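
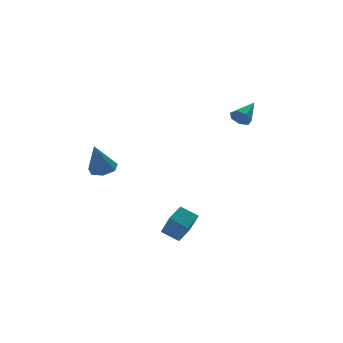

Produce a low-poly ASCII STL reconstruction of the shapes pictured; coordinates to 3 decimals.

solid 
facet normal 0.322 0.117 -0.939
outer loop
vertex -2.834 -0.243 -0.743
vertex -3.44 -0.059 -0.928
vertex -2.944 0.318 -0.711
endloop
endfacet
facet normal 0.750 0.110 0.652
outer loop
vertex -2.834 -0.243 -0.743
vertex -2.944 0.318 -0.711
vertex -3.94 -0.241 0.528
endloop
endfacet
facet normal 0.322 0.118 -0.940
outer loop
vertex -2.944 0.318 -0.711
vertex -3.44 -0.059 -0.928
vertex -3.428 0.595 -0.842
endloop
endfacet
facet normal 0.284 0.768 0.575
outer loop
vertex -2.944 0.318 -0.711
vertex -3.428 0.595 -0.842
vertex -3.94 -0.241 0.528
endloop
endfacet
facet normal 0.322 0.118 -0.939
outer loop
vertex -3.428 0.595 -0.842
vertex -3.44 -0.059 -0.928
vertex -3.921 0.379 -1.038
endloop
endfacet
facet normal -0.484 0.816 0.317
outer loop
vertex -3.428 0.595 -0.842
vertex -3.921 0.379 -1.038
vertex -3.94 -0.241 0.528
endloop
endfacet
facet normal 0.322 0.117 -0.940
outer loop
vertex -3.921 0.379 -1.038
vertex -3.44 -0.059 -0.928
vertex -4.052 -0.167 -1.151
endloop
endfacet
facet normal -0.973 0.218 0.075
outer loop
vertex -3.921 0.379 -1.038
vertex -4.052 -0.167 -1.151
vertex -3.94 -0.241 0.528
endloop
endfacet
facet normal 0.322 0.117 -0.940
outer loop
vertex -4.052 -0.167 -1.151
vertex -3.44 -0.059 -0.928
vertex -3.722 -0.632 -1.096
endloop
endfacet
facet normal -0.817 -0.576 0.029
outer loop
vertex -4.052 -0.167 -1.151
vertex -3.722 -0.632 -1.096
vertex -3.94 -0.241 0.528
endloop
endfacet
facet normal 0.321 0.117 -0.940
outer loop
vertex -3.722 -0.632 -1.096
vertex -3.44 -0.059 -0.928
vertex -3.18 -0.666 -0.915
endloop
endfacet
facet normal -0.133 -0.968 0.215
outer loop
vertex -3.722 -0.632 -1.096
vertex -3.18 -0.666 -0.915
vertex -3.94 -0.241 0.528
endloop
endfacet
facet normal 0.323 0.118 -0.939
outer loop
vertex -3.18 -0.666 -0.915
vertex -3.44 -0.059 -0.928
vertex -2.834 -0.243 -0.743
endloop
endfacet
facet normal 0.565 -0.662 0.492
outer loop
vertex -3.18 -0.666 -0.915
vertex -2.834 -0.243 -0.743
vertex -3.94 -0.241 0.528
endloop
endfacet
facet normal -0.578 0.677 0.455
outer loop
vertex -2.225 -3.71 -2.749
vertex -1.442 -3.26 -2.424
vertex -2.204 -2.944 -3.861
endloop
endfacet
facet normal -0.816 -0.469 -0.338
outer loop
vertex -1.678 -3.56 -4.276
vertex -2.225 -3.71 -2.749
vertex -2.204 -2.944 -3.861
endloop
endfacet
facet normal -0.578 0.677 0.455
outer loop
vertex -2.204 -2.944 -3.861
vertex -1.442 -3.26 -2.424
vertex -1.421 -2.494 -3.536
endloop
endfacet
facet normal 0.015 0.568 -0.823
outer loop
vertex -1.421 -2.494 -3.536
vertex -1.678 -3.56 -4.276
vertex -2.204 -2.944 -3.861
endloop
endfacet
facet normal -0.015 -0.568 0.823
outer loop
vertex -2.225 -3.71 -2.749
vertex -0.916 -3.876 -2.839
vertex -1.442 -3.26 -2.424
endloop
endfacet
facet normal -0.816 -0.469 -0.338
outer loop
vertex -1.699 -4.326 -3.164
vertex -2.225 -3.71 -2.749
vertex -1.678 -3.56 -4.276
endloop
endfacet
facet normal -0.015 -0.568 0.823
outer loop
vertex -1.699 -4.326 -3.164
vertex -0.916 -3.876 -2.839
vertex -2.225 -3.71 -2.749
endloop
endfacet
facet normal 0.816 0.469 0.338
outer loop
vertex -1.442 -3.26 -2.424
vertex -0.916 -3.876 -2.839
vertex -1.421 -2.494 -3.536
endloop
endfacet
facet normal 0.015 0.568 -0.823
outer loop
vertex -0.895 -3.11 -3.951
vertex -1.678 -3.56 -4.276
vertex -1.421 -2.494 -3.536
endloop
endfacet
facet normal 0.816 0.469 0.338
outer loop
vertex -1.421 -2.494 -3.536
vertex -0.916 -3.876 -2.839
vertex -0.895 -3.11 -3.951
endloop
endfacet
facet normal 0.578 -0.677 -0.455
outer loop
vertex -0.895 -3.11 -3.951
vertex -1.699 -4.326 -3.164
vertex -1.678 -3.56 -4.276
endloop
endfacet
facet normal 0.578 -0.677 -0.455
outer loop
vertex -0.916 -3.876 -2.839
vertex -1.699 -4.326 -3.164
vertex -0.895 -3.11 -3.951
endloop
endfacet
facet normal -0.792 -0.425 -0.438
outer loop
vertex 1.591 -3.657 1.896
vertex 1.291 -3.508 2.294
vertex 1.397 -3.252 1.854
endloop
endfacet
facet normal 0.682 0.256 -0.685
outer loop
vertex 1.591 -3.657 1.896
vertex 1.397 -3.252 1.854
vertex 2.289 -2.972 2.846
endloop
endfacet
facet normal -0.792 -0.426 -0.438
outer loop
vertex 1.397 -3.252 1.854
vertex 1.291 -3.508 2.294
vertex 1.123 -3.04 2.143
endloop
endfacet
facet normal 0.213 0.873 -0.438
outer loop
vertex 1.397 -3.252 1.854
vertex 1.123 -3.04 2.143
vertex 2.289 -2.972 2.846
endloop
endfacet
facet normal -0.792 -0.426 -0.438
outer loop
vertex 1.123 -3.04 2.143
vertex 1.291 -3.508 2.294
vertex 0.976 -3.181 2.546
endloop
endfacet
facet normal -0.208 0.944 0.254
outer loop
vertex 1.123 -3.04 2.143
vertex 0.976 -3.181 2.546
vertex 2.289 -2.972 2.846
endloop
endfacet
facet normal -0.792 -0.425 -0.438
outer loop
vertex 0.976 -3.181 2.546
vertex 1.291 -3.508 2.294
vertex 1.066 -3.568 2.759
endloop
endfacet
facet normal -0.265 0.417 0.869
outer loop
vertex 0.976 -3.181 2.546
vertex 1.066 -3.568 2.759
vertex 2.289 -2.972 2.846
endloop
endfacet
facet normal -0.791 -0.426 -0.438
outer loop
vertex 1.066 -3.568 2.759
vertex 1.291 -3.508 2.294
vertex 1.326 -3.91 2.622
endloop
endfacet
facet normal 0.086 -0.314 0.946
outer loop
vertex 1.066 -3.568 2.759
vertex 1.326 -3.91 2.622
vertex 2.289 -2.972 2.846
endloop
endfacet
facet normal -0.792 -0.426 -0.438
outer loop
vertex 1.326 -3.91 2.622
vertex 1.291 -3.508 2.294
vertex 1.56 -3.95 2.238
endloop
endfacet
facet normal 0.579 -0.696 0.425
outer loop
vertex 1.326 -3.91 2.622
vertex 1.56 -3.95 2.238
vertex 2.289 -2.972 2.846
endloop
endfacet
facet normal -0.792 -0.427 -0.437
outer loop
vertex 1.56 -3.95 2.238
vertex 1.291 -3.508 2.294
vertex 1.591 -3.657 1.896
endloop
endfacet
facet normal 0.845 -0.442 -0.302
outer loop
vertex 1.56 -3.95 2.238
vertex 1.591 -3.657 1.896
vertex 2.289 -2.972 2.846
endloop
endfacet

endsolid


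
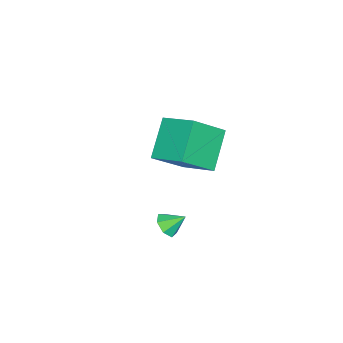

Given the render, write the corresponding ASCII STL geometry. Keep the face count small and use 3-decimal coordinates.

solid 
facet normal -0.732 -0.084 0.676
outer loop
vertex -4.314 -3.159 0.883
vertex -3.842 -1.477 1.603
vertex -5.633 -2.228 -0.428
endloop
endfacet
facet normal -0.249 -0.890 -0.381
outer loop
vertex -4.038 -2.043 -1.903
vertex -4.314 -3.159 0.883
vertex -5.633 -2.228 -0.428
endloop
endfacet
facet normal -0.732 -0.084 0.676
outer loop
vertex -5.633 -2.228 -0.428
vertex -3.842 -1.477 1.603
vertex -5.161 -0.545 0.292
endloop
endfacet
facet normal -0.635 0.448 -0.630
outer loop
vertex -5.161 -0.545 0.292
vertex -4.038 -2.043 -1.903
vertex -5.633 -2.228 -0.428
endloop
endfacet
facet normal 0.635 -0.448 0.630
outer loop
vertex -4.314 -3.159 0.883
vertex -2.247 -1.292 0.128
vertex -3.842 -1.477 1.603
endloop
endfacet
facet normal -0.250 -0.890 -0.381
outer loop
vertex -2.719 -2.975 -0.592
vertex -4.314 -3.159 0.883
vertex -4.038 -2.043 -1.903
endloop
endfacet
facet normal 0.634 -0.448 0.630
outer loop
vertex -2.719 -2.975 -0.592
vertex -2.247 -1.292 0.128
vertex -4.314 -3.159 0.883
endloop
endfacet
facet normal 0.250 0.890 0.382
outer loop
vertex -3.842 -1.477 1.603
vertex -2.247 -1.292 0.128
vertex -5.161 -0.545 0.292
endloop
endfacet
facet normal -0.634 0.448 -0.630
outer loop
vertex -3.566 -0.361 -1.183
vertex -4.038 -2.043 -1.903
vertex -5.161 -0.545 0.292
endloop
endfacet
facet normal 0.250 0.890 0.381
outer loop
vertex -5.161 -0.545 0.292
vertex -2.247 -1.292 0.128
vertex -3.566 -0.361 -1.183
endloop
endfacet
facet normal 0.732 0.084 -0.676
outer loop
vertex -3.566 -0.361 -1.183
vertex -2.719 -2.975 -0.592
vertex -4.038 -2.043 -1.903
endloop
endfacet
facet normal 0.732 0.084 -0.676
outer loop
vertex -2.247 -1.292 0.128
vertex -2.719 -2.975 -0.592
vertex -3.566 -0.361 -1.183
endloop
endfacet
facet normal 0.247 -0.734 -0.633
outer loop
vertex 1.264 -0.784 -0.878
vertex 0.855 -0.54 -1.32
vertex 1.485 -0.404 -1.232
endloop
endfacet
facet normal 0.643 0.288 0.710
outer loop
vertex 1.264 -0.784 -0.878
vertex 1.485 -0.404 -1.232
vertex 0.605 0.2 -0.68
endloop
endfacet
facet normal 0.247 -0.733 -0.634
outer loop
vertex 1.485 -0.404 -1.232
vertex 0.855 -0.54 -1.32
vertex 1.231 -0.126 -1.652
endloop
endfacet
facet normal 0.618 0.774 0.138
outer loop
vertex 1.485 -0.404 -1.232
vertex 1.231 -0.126 -1.652
vertex 0.605 0.2 -0.68
endloop
endfacet
facet normal 0.247 -0.733 -0.634
outer loop
vertex 1.231 -0.126 -1.652
vertex 0.855 -0.54 -1.32
vertex 0.694 -0.16 -1.822
endloop
endfacet
facet normal 0.034 0.954 -0.298
outer loop
vertex 1.231 -0.126 -1.652
vertex 0.694 -0.16 -1.822
vertex 0.605 0.2 -0.68
endloop
endfacet
facet normal 0.248 -0.732 -0.634
outer loop
vertex 0.694 -0.16 -1.822
vertex 0.855 -0.54 -1.32
vertex 0.279 -0.48 -1.615
endloop
endfacet
facet normal -0.669 0.692 -0.270
outer loop
vertex 0.694 -0.16 -1.822
vertex 0.279 -0.48 -1.615
vertex 0.605 0.2 -0.68
endloop
endfacet
facet normal 0.248 -0.733 -0.633
outer loop
vertex 0.279 -0.48 -1.615
vertex 0.855 -0.54 -1.32
vertex 0.297 -0.845 -1.185
endloop
endfacet
facet normal -0.962 0.187 0.199
outer loop
vertex 0.279 -0.48 -1.615
vertex 0.297 -0.845 -1.185
vertex 0.605 0.2 -0.68
endloop
endfacet
facet normal 0.247 -0.733 -0.634
outer loop
vertex 0.297 -0.845 -1.185
vertex 0.855 -0.54 -1.32
vertex 0.736 -0.981 -0.857
endloop
endfacet
facet normal -0.624 -0.183 0.760
outer loop
vertex 0.297 -0.845 -1.185
vertex 0.736 -0.981 -0.857
vertex 0.605 0.2 -0.68
endloop
endfacet
facet normal 0.248 -0.733 -0.634
outer loop
vertex 0.736 -0.981 -0.857
vertex 0.855 -0.54 -1.32
vertex 1.264 -0.784 -0.878
endloop
endfacet
facet normal 0.091 -0.138 0.986
outer loop
vertex 0.736 -0.981 -0.857
vertex 1.264 -0.784 -0.878
vertex 0.605 0.2 -0.68
endloop
endfacet

endsolid


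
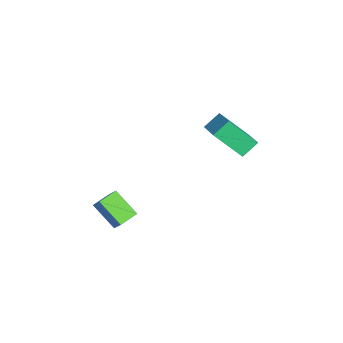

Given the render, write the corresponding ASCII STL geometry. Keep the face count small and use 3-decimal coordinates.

solid 
facet normal -0.913 -0.168 -0.371
outer loop
vertex -1.201 2.354 3.968
vertex -1.615 3.119 4.641
vertex -0.892 3.743 2.578
endloop
endfacet
facet normal 0.376 -0.696 -0.612
outer loop
vertex 0.835 4.061 3.279
vertex -1.201 2.354 3.968
vertex -0.892 3.743 2.578
endloop
endfacet
facet normal -0.913 -0.168 -0.371
outer loop
vertex -0.892 3.743 2.578
vertex -1.615 3.119 4.641
vertex -1.306 4.509 3.251
endloop
endfacet
facet normal 0.155 0.698 -0.699
outer loop
vertex -1.306 4.509 3.251
vertex 0.835 4.061 3.279
vertex -0.892 3.743 2.578
endloop
endfacet
facet normal -0.155 -0.698 0.699
outer loop
vertex -1.201 2.354 3.968
vertex 0.112 3.437 5.342
vertex -1.615 3.119 4.641
endloop
endfacet
facet normal 0.376 -0.696 -0.612
outer loop
vertex 0.526 2.671 4.669
vertex -1.201 2.354 3.968
vertex 0.835 4.061 3.279
endloop
endfacet
facet normal -0.156 -0.698 0.699
outer loop
vertex 0.526 2.671 4.669
vertex 0.112 3.437 5.342
vertex -1.201 2.354 3.968
endloop
endfacet
facet normal -0.376 0.696 0.612
outer loop
vertex -1.615 3.119 4.641
vertex 0.112 3.437 5.342
vertex -1.306 4.509 3.251
endloop
endfacet
facet normal 0.155 0.699 -0.699
outer loop
vertex 0.421 4.826 3.952
vertex 0.835 4.061 3.279
vertex -1.306 4.509 3.251
endloop
endfacet
facet normal -0.376 0.696 0.612
outer loop
vertex -1.306 4.509 3.251
vertex 0.112 3.437 5.342
vertex 0.421 4.826 3.952
endloop
endfacet
facet normal 0.913 0.168 0.371
outer loop
vertex 0.421 4.826 3.952
vertex 0.526 2.671 4.669
vertex 0.835 4.061 3.279
endloop
endfacet
facet normal 0.913 0.168 0.371
outer loop
vertex 0.112 3.437 5.342
vertex 0.526 2.671 4.669
vertex 0.421 4.826 3.952
endloop
endfacet
facet normal -0.490 -0.585 0.647
outer loop
vertex 3.612 -2.805 2.529
vertex 2.88 -2.025 2.68
vertex 3.162 -3.108 1.914
endloop
endfacet
facet normal 0.677 -0.722 -0.140
outer loop
vertex 3.96 -2.155 0.86
vertex 3.612 -2.805 2.529
vertex 3.162 -3.108 1.914
endloop
endfacet
facet normal -0.489 -0.585 0.647
outer loop
vertex 3.162 -3.108 1.914
vertex 2.88 -2.025 2.68
vertex 2.43 -2.329 2.065
endloop
endfacet
facet normal -0.548 -0.370 -0.750
outer loop
vertex 2.43 -2.329 2.065
vertex 3.96 -2.155 0.86
vertex 3.162 -3.108 1.914
endloop
endfacet
facet normal 0.549 0.370 0.750
outer loop
vertex 3.612 -2.805 2.529
vertex 3.678 -1.072 1.626
vertex 2.88 -2.025 2.68
endloop
endfacet
facet normal 0.678 -0.722 -0.140
outer loop
vertex 4.41 -1.851 1.475
vertex 3.612 -2.805 2.529
vertex 3.96 -2.155 0.86
endloop
endfacet
facet normal 0.548 0.370 0.750
outer loop
vertex 4.41 -1.851 1.475
vertex 3.678 -1.072 1.626
vertex 3.612 -2.805 2.529
endloop
endfacet
facet normal -0.678 0.722 0.139
outer loop
vertex 2.88 -2.025 2.68
vertex 3.678 -1.072 1.626
vertex 2.43 -2.329 2.065
endloop
endfacet
facet normal -0.549 -0.370 -0.750
outer loop
vertex 3.228 -1.375 1.011
vertex 3.96 -2.155 0.86
vertex 2.43 -2.329 2.065
endloop
endfacet
facet normal -0.678 0.722 0.140
outer loop
vertex 2.43 -2.329 2.065
vertex 3.678 -1.072 1.626
vertex 3.228 -1.375 1.011
endloop
endfacet
facet normal 0.489 0.585 -0.647
outer loop
vertex 3.228 -1.375 1.011
vertex 4.41 -1.851 1.475
vertex 3.96 -2.155 0.86
endloop
endfacet
facet normal 0.489 0.585 -0.646
outer loop
vertex 3.678 -1.072 1.626
vertex 4.41 -1.851 1.475
vertex 3.228 -1.375 1.011
endloop
endfacet

endsolid


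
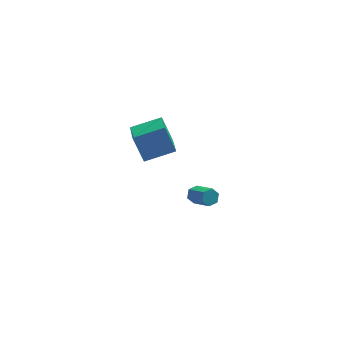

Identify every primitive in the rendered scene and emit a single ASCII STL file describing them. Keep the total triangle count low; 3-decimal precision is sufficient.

solid 
facet normal -0.493 0.715 -0.495
outer loop
vertex -0.523 -1.304 -4.105
vertex -0.902 -1.246 -3.644
vertex -0.402 -0.915 -3.664
endloop
endfacet
facet normal 0.846 0.263 -0.464
outer loop
vertex -0.523 -1.304 -4.105
vertex -0.402 -0.915 -3.664
vertex 0.242 -2.412 -3.338
endloop
endfacet
facet normal 0.846 0.263 -0.463
outer loop
vertex 0.242 -2.412 -3.338
vertex -0.402 -0.915 -3.664
vertex 0.362 -2.023 -2.897
endloop
endfacet
facet normal 0.494 -0.714 0.496
outer loop
vertex 0.242 -2.412 -3.338
vertex 0.362 -2.023 -2.897
vertex -0.138 -2.354 -2.876
endloop
endfacet
facet normal -0.493 0.715 -0.496
outer loop
vertex -0.402 -0.915 -3.664
vertex -0.902 -1.246 -3.644
vertex -0.782 -0.857 -3.203
endloop
endfacet
facet normal 0.597 0.692 0.405
outer loop
vertex -0.402 -0.915 -3.664
vertex -0.782 -0.857 -3.203
vertex 0.362 -2.023 -2.897
endloop
endfacet
facet normal 0.598 0.693 0.404
outer loop
vertex 0.362 -2.023 -2.897
vertex -0.782 -0.857 -3.203
vertex -0.017 -1.965 -2.435
endloop
endfacet
facet normal 0.494 -0.715 0.495
outer loop
vertex 0.362 -2.023 -2.897
vertex -0.017 -1.965 -2.435
vertex -0.138 -2.354 -2.876
endloop
endfacet
facet normal -0.494 0.714 -0.496
outer loop
vertex -0.782 -0.857 -3.203
vertex -0.902 -1.246 -3.644
vertex -1.282 -1.188 -3.182
endloop
endfacet
facet normal -0.248 0.430 0.868
outer loop
vertex -0.782 -0.857 -3.203
vertex -1.282 -1.188 -3.182
vertex -0.017 -1.965 -2.435
endloop
endfacet
facet normal -0.249 0.429 0.868
outer loop
vertex -0.017 -1.965 -2.435
vertex -1.282 -1.188 -3.182
vertex -0.517 -2.296 -2.415
endloop
endfacet
facet normal 0.493 -0.715 0.495
outer loop
vertex -0.017 -1.965 -2.435
vertex -0.517 -2.296 -2.415
vertex -0.138 -2.354 -2.876
endloop
endfacet
facet normal -0.494 0.714 -0.496
outer loop
vertex -1.282 -1.188 -3.182
vertex -0.902 -1.246 -3.644
vertex -1.402 -1.577 -3.623
endloop
endfacet
facet normal -0.846 -0.264 0.463
outer loop
vertex -1.282 -1.188 -3.182
vertex -1.402 -1.577 -3.623
vertex -0.517 -2.296 -2.415
endloop
endfacet
facet normal -0.846 -0.262 0.464
outer loop
vertex -0.517 -2.296 -2.415
vertex -1.402 -1.577 -3.623
vertex -0.638 -2.685 -2.856
endloop
endfacet
facet normal 0.493 -0.715 0.495
outer loop
vertex -0.517 -2.296 -2.415
vertex -0.638 -2.685 -2.856
vertex -0.138 -2.354 -2.876
endloop
endfacet
facet normal -0.494 0.715 -0.495
outer loop
vertex -1.402 -1.577 -3.623
vertex -0.902 -1.246 -3.644
vertex -1.023 -1.635 -4.085
endloop
endfacet
facet normal -0.598 -0.692 -0.404
outer loop
vertex -1.402 -1.577 -3.623
vertex -1.023 -1.635 -4.085
vertex -0.638 -2.685 -2.856
endloop
endfacet
facet normal -0.597 -0.693 -0.405
outer loop
vertex -0.638 -2.685 -2.856
vertex -1.023 -1.635 -4.085
vertex -0.258 -2.743 -3.317
endloop
endfacet
facet normal 0.493 -0.715 0.496
outer loop
vertex -0.638 -2.685 -2.856
vertex -0.258 -2.743 -3.317
vertex -0.138 -2.354 -2.876
endloop
endfacet
facet normal -0.493 0.715 -0.495
outer loop
vertex -1.023 -1.635 -4.085
vertex -0.902 -1.246 -3.644
vertex -0.523 -1.304 -4.105
endloop
endfacet
facet normal 0.250 -0.429 -0.868
outer loop
vertex -1.023 -1.635 -4.085
vertex -0.523 -1.304 -4.105
vertex -0.258 -2.743 -3.317
endloop
endfacet
facet normal 0.248 -0.430 -0.868
outer loop
vertex -0.258 -2.743 -3.317
vertex -0.523 -1.304 -4.105
vertex 0.242 -2.412 -3.338
endloop
endfacet
facet normal 0.494 -0.714 0.496
outer loop
vertex -0.258 -2.743 -3.317
vertex 0.242 -2.412 -3.338
vertex -0.138 -2.354 -2.876
endloop
endfacet
facet normal -0.948 -0.122 -0.294
outer loop
vertex -4.638 -4.209 4.716
vertex -4.674 -2.601 4.166
vertex -4.069 -4.746 3.106
endloop
endfacet
facet normal 0.021 -0.946 0.323
outer loop
vertex -2.306 -4.519 3.654
vertex -4.638 -4.209 4.716
vertex -4.069 -4.746 3.106
endloop
endfacet
facet normal -0.948 -0.122 -0.294
outer loop
vertex -4.069 -4.746 3.106
vertex -4.674 -2.601 4.166
vertex -4.105 -3.138 2.556
endloop
endfacet
facet normal 0.318 -0.300 -0.899
outer loop
vertex -4.105 -3.138 2.556
vertex -2.306 -4.519 3.654
vertex -4.069 -4.746 3.106
endloop
endfacet
facet normal -0.318 0.300 0.899
outer loop
vertex -4.638 -4.209 4.716
vertex -2.911 -2.374 4.714
vertex -4.674 -2.601 4.166
endloop
endfacet
facet normal 0.021 -0.946 0.323
outer loop
vertex -2.875 -3.982 5.264
vertex -4.638 -4.209 4.716
vertex -2.306 -4.519 3.654
endloop
endfacet
facet normal -0.318 0.300 0.899
outer loop
vertex -2.875 -3.982 5.264
vertex -2.911 -2.374 4.714
vertex -4.638 -4.209 4.716
endloop
endfacet
facet normal -0.021 0.946 -0.323
outer loop
vertex -4.674 -2.601 4.166
vertex -2.911 -2.374 4.714
vertex -4.105 -3.138 2.556
endloop
endfacet
facet normal 0.318 -0.300 -0.899
outer loop
vertex -2.342 -2.911 3.104
vertex -2.306 -4.519 3.654
vertex -4.105 -3.138 2.556
endloop
endfacet
facet normal -0.021 0.946 -0.323
outer loop
vertex -4.105 -3.138 2.556
vertex -2.911 -2.374 4.714
vertex -2.342 -2.911 3.104
endloop
endfacet
facet normal 0.948 0.122 0.294
outer loop
vertex -2.342 -2.911 3.104
vertex -2.875 -3.982 5.264
vertex -2.306 -4.519 3.654
endloop
endfacet
facet normal 0.948 0.122 0.294
outer loop
vertex -2.911 -2.374 4.714
vertex -2.875 -3.982 5.264
vertex -2.342 -2.911 3.104
endloop
endfacet

endsolid


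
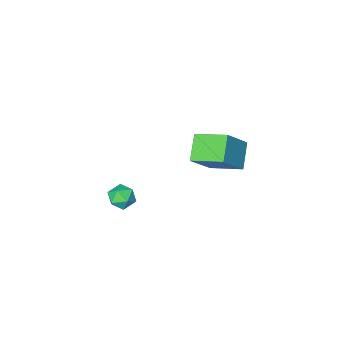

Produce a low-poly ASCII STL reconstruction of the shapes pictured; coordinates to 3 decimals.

solid 
facet normal -0.044 0.557 0.829
outer loop
vertex 1.565 1.043 0.336
vertex 1.057 0.638 0.581
vertex 1.72 0.485 0.719
endloop
endfacet
facet normal 0.617 0.555 0.558
outer loop
vertex 1.565 1.043 0.336
vertex 1.72 0.485 0.719
vertex 2.096 0.634 0.155
endloop
endfacet
facet normal 0.583 0.805 -0.108
outer loop
vertex 1.565 1.043 0.336
vertex 2.096 0.634 0.155
vertex 1.666 0.88 -0.331
endloop
endfacet
facet normal -0.098 0.963 -0.250
outer loop
vertex 1.565 1.043 0.336
vertex 1.666 0.88 -0.331
vertex 1.024 0.883 -0.068
endloop
endfacet
facet normal -0.486 0.809 0.330
outer loop
vertex 1.565 1.043 0.336
vertex 1.024 0.883 -0.068
vertex 1.057 0.638 0.581
endloop
endfacet
facet normal 0.840 -0.123 0.528
outer loop
vertex 2.096 0.634 0.155
vertex 1.72 0.485 0.719
vertex 1.916 -0.023 0.288
endloop
endfacet
facet normal -0.229 -0.119 0.966
outer loop
vertex 1.72 0.485 0.719
vertex 1.057 0.638 0.581
vertex 1.274 -0.02 0.551
endloop
endfacet
facet normal -0.944 0.290 0.158
outer loop
vertex 1.057 0.638 0.581
vertex 1.024 0.883 -0.068
vertex 0.844 0.226 0.065
endloop
endfacet
facet normal -0.317 0.539 -0.780
outer loop
vertex 1.024 0.883 -0.068
vertex 1.666 0.88 -0.331
vertex 1.22 0.375 -0.499
endloop
endfacet
facet normal 0.785 0.284 -0.551
outer loop
vertex 1.666 0.88 -0.331
vertex 2.096 0.634 0.155
vertex 1.883 0.222 -0.361
endloop
endfacet
facet normal 0.098 -0.963 0.250
outer loop
vertex 1.375 -0.183 -0.116
vertex 1.916 -0.023 0.288
vertex 1.274 -0.02 0.551
endloop
endfacet
facet normal -0.583 -0.805 0.108
outer loop
vertex 1.375 -0.183 -0.116
vertex 1.274 -0.02 0.551
vertex 0.844 0.226 0.065
endloop
endfacet
facet normal -0.617 -0.555 -0.558
outer loop
vertex 1.375 -0.183 -0.116
vertex 0.844 0.226 0.065
vertex 1.22 0.375 -0.499
endloop
endfacet
facet normal 0.044 -0.557 -0.829
outer loop
vertex 1.375 -0.183 -0.116
vertex 1.22 0.375 -0.499
vertex 1.883 0.222 -0.361
endloop
endfacet
facet normal 0.486 -0.809 -0.330
outer loop
vertex 1.375 -0.183 -0.116
vertex 1.883 0.222 -0.361
vertex 1.916 -0.023 0.288
endloop
endfacet
facet normal 0.317 -0.539 0.780
outer loop
vertex 1.274 -0.02 0.551
vertex 1.916 -0.023 0.288
vertex 1.72 0.485 0.719
endloop
endfacet
facet normal -0.785 -0.284 0.551
outer loop
vertex 0.844 0.226 0.065
vertex 1.274 -0.02 0.551
vertex 1.057 0.638 0.581
endloop
endfacet
facet normal -0.840 0.123 -0.528
outer loop
vertex 1.22 0.375 -0.499
vertex 0.844 0.226 0.065
vertex 1.024 0.883 -0.068
endloop
endfacet
facet normal 0.229 0.119 -0.966
outer loop
vertex 1.883 0.222 -0.361
vertex 1.22 0.375 -0.499
vertex 1.666 0.88 -0.331
endloop
endfacet
facet normal 0.944 -0.290 -0.158
outer loop
vertex 1.916 -0.023 0.288
vertex 1.883 0.222 -0.361
vertex 2.096 0.634 0.155
endloop
endfacet
facet normal -0.671 -0.147 -0.727
outer loop
vertex -4.395 -1.309 -0.21
vertex -5.276 0.042 0.329
vertex -3.625 -0.454 -1.094
endloop
endfacet
facet normal 0.518 -0.794 -0.317
outer loop
vertex -2.384 -0.182 0.251
vertex -4.395 -1.309 -0.21
vertex -3.625 -0.454 -1.094
endloop
endfacet
facet normal -0.671 -0.148 -0.727
outer loop
vertex -3.625 -0.454 -1.094
vertex -5.276 0.042 0.329
vertex -4.506 0.896 -0.555
endloop
endfacet
facet normal 0.531 0.589 -0.609
outer loop
vertex -4.506 0.896 -0.555
vertex -2.384 -0.182 0.251
vertex -3.625 -0.454 -1.094
endloop
endfacet
facet normal -0.531 -0.589 0.609
outer loop
vertex -4.395 -1.309 -0.21
vertex -4.035 0.314 1.674
vertex -5.276 0.042 0.329
endloop
endfacet
facet normal 0.518 -0.795 -0.317
outer loop
vertex -3.154 -1.036 1.135
vertex -4.395 -1.309 -0.21
vertex -2.384 -0.182 0.251
endloop
endfacet
facet normal -0.531 -0.589 0.609
outer loop
vertex -3.154 -1.036 1.135
vertex -4.035 0.314 1.674
vertex -4.395 -1.309 -0.21
endloop
endfacet
facet normal -0.518 0.795 0.317
outer loop
vertex -5.276 0.042 0.329
vertex -4.035 0.314 1.674
vertex -4.506 0.896 -0.555
endloop
endfacet
facet normal 0.531 0.589 -0.609
outer loop
vertex -3.265 1.169 0.79
vertex -2.384 -0.182 0.251
vertex -4.506 0.896 -0.555
endloop
endfacet
facet normal -0.518 0.794 0.317
outer loop
vertex -4.506 0.896 -0.555
vertex -4.035 0.314 1.674
vertex -3.265 1.169 0.79
endloop
endfacet
facet normal 0.671 0.147 0.727
outer loop
vertex -3.265 1.169 0.79
vertex -3.154 -1.036 1.135
vertex -2.384 -0.182 0.251
endloop
endfacet
facet normal 0.671 0.147 0.727
outer loop
vertex -4.035 0.314 1.674
vertex -3.154 -1.036 1.135
vertex -3.265 1.169 0.79
endloop
endfacet

endsolid


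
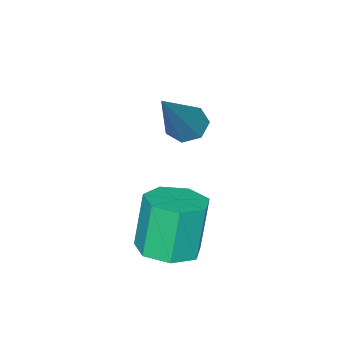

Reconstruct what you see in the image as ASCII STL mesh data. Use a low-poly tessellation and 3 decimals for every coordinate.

solid 
facet normal 0.248 0.068 -0.966
outer loop
vertex 3.316 2.067 -1.223
vertex 2.863 1.49 -1.38
vertex 2.701 2.222 -1.37
endloop
endfacet
facet normal 0.215 0.969 0.124
outer loop
vertex 3.316 2.067 -1.223
vertex 2.701 2.222 -1.37
vertex 2.95 1.967 0.197
endloop
endfacet
facet normal 0.215 0.969 0.123
outer loop
vertex 2.95 1.967 0.197
vertex 2.701 2.222 -1.37
vertex 2.336 2.122 0.05
endloop
endfacet
facet normal -0.248 -0.068 0.966
outer loop
vertex 2.95 1.967 0.197
vertex 2.336 2.122 0.05
vertex 2.497 1.39 0.04
endloop
endfacet
facet normal 0.249 0.068 -0.966
outer loop
vertex 2.701 2.222 -1.37
vertex 2.863 1.49 -1.38
vertex 2.208 1.826 -1.525
endloop
endfacet
facet normal -0.604 0.791 -0.100
outer loop
vertex 2.701 2.222 -1.37
vertex 2.208 1.826 -1.525
vertex 2.336 2.122 0.05
endloop
endfacet
facet normal -0.604 0.791 -0.100
outer loop
vertex 2.336 2.122 0.05
vertex 2.208 1.826 -1.525
vertex 1.843 1.726 -0.104
endloop
endfacet
facet normal -0.248 -0.068 0.967
outer loop
vertex 2.336 2.122 0.05
vertex 1.843 1.726 -0.104
vertex 2.497 1.39 0.04
endloop
endfacet
facet normal 0.249 0.068 -0.966
outer loop
vertex 2.208 1.826 -1.525
vertex 2.863 1.49 -1.38
vertex 2.208 1.177 -1.571
endloop
endfacet
facet normal -0.969 0.018 -0.248
outer loop
vertex 2.208 1.826 -1.525
vertex 2.208 1.177 -1.571
vertex 1.843 1.726 -0.104
endloop
endfacet
facet normal -0.969 0.018 -0.248
outer loop
vertex 1.843 1.726 -0.104
vertex 2.208 1.177 -1.571
vertex 1.843 1.077 -0.15
endloop
endfacet
facet normal -0.248 -0.068 0.966
outer loop
vertex 1.843 1.726 -0.104
vertex 1.843 1.077 -0.15
vertex 2.497 1.39 0.04
endloop
endfacet
facet normal 0.249 0.068 -0.966
outer loop
vertex 2.208 1.177 -1.571
vertex 2.863 1.49 -1.38
vertex 2.701 0.764 -1.473
endloop
endfacet
facet normal -0.603 -0.770 -0.209
outer loop
vertex 2.208 1.177 -1.571
vertex 2.701 0.764 -1.473
vertex 1.843 1.077 -0.15
endloop
endfacet
facet normal -0.603 -0.769 -0.209
outer loop
vertex 1.843 1.077 -0.15
vertex 2.701 0.764 -1.473
vertex 2.336 0.664 -0.053
endloop
endfacet
facet normal -0.248 -0.069 0.966
outer loop
vertex 1.843 1.077 -0.15
vertex 2.336 0.664 -0.053
vertex 2.497 1.39 0.04
endloop
endfacet
facet normal 0.249 0.068 -0.966
outer loop
vertex 2.701 0.764 -1.473
vertex 2.863 1.49 -1.38
vertex 3.316 0.897 -1.305
endloop
endfacet
facet normal 0.215 -0.977 -0.014
outer loop
vertex 2.701 0.764 -1.473
vertex 3.316 0.897 -1.305
vertex 2.336 0.664 -0.053
endloop
endfacet
facet normal 0.215 -0.976 -0.013
outer loop
vertex 2.336 0.664 -0.053
vertex 3.316 0.897 -1.305
vertex 2.95 0.797 0.115
endloop
endfacet
facet normal -0.249 -0.068 0.966
outer loop
vertex 2.336 0.664 -0.053
vertex 2.95 0.797 0.115
vertex 2.497 1.39 0.04
endloop
endfacet
facet normal 0.249 0.068 -0.966
outer loop
vertex 3.316 0.897 -1.305
vertex 2.863 1.49 -1.38
vertex 3.589 1.477 -1.194
endloop
endfacet
facet normal 0.873 -0.448 0.193
outer loop
vertex 3.316 0.897 -1.305
vertex 3.589 1.477 -1.194
vertex 2.95 0.797 0.115
endloop
endfacet
facet normal 0.872 -0.449 0.193
outer loop
vertex 2.95 0.797 0.115
vertex 3.589 1.477 -1.194
vertex 3.224 1.377 0.226
endloop
endfacet
facet normal -0.248 -0.068 0.966
outer loop
vertex 2.95 0.797 0.115
vertex 3.224 1.377 0.226
vertex 2.497 1.39 0.04
endloop
endfacet
facet normal 0.249 0.068 -0.966
outer loop
vertex 3.589 1.477 -1.194
vertex 2.863 1.49 -1.38
vertex 3.316 2.067 -1.223
endloop
endfacet
facet normal 0.873 0.416 0.254
outer loop
vertex 3.589 1.477 -1.194
vertex 3.316 2.067 -1.223
vertex 3.224 1.377 0.226
endloop
endfacet
facet normal 0.872 0.418 0.254
outer loop
vertex 3.224 1.377 0.226
vertex 3.316 2.067 -1.223
vertex 2.95 1.967 0.197
endloop
endfacet
facet normal -0.248 -0.068 0.966
outer loop
vertex 3.224 1.377 0.226
vertex 2.95 1.967 0.197
vertex 2.497 1.39 0.04
endloop
endfacet
facet normal -0.576 -0.232 -0.784
outer loop
vertex 0.684 -0.393 -0.029
vertex 0.316 -0.622 0.309
vertex 0.343 -0.101 0.135
endloop
endfacet
facet normal 0.518 0.790 -0.330
outer loop
vertex 0.684 -0.393 -0.029
vertex 0.343 -0.101 0.135
vertex 1.564 -0.118 2.011
endloop
endfacet
facet normal -0.574 -0.232 -0.785
outer loop
vertex 0.343 -0.101 0.135
vertex 0.316 -0.622 0.309
vertex -0.018 -0.202 0.429
endloop
endfacet
facet normal -0.174 0.977 0.122
outer loop
vertex 0.343 -0.101 0.135
vertex -0.018 -0.202 0.429
vertex 1.564 -0.118 2.011
endloop
endfacet
facet normal -0.575 -0.234 -0.784
outer loop
vertex -0.018 -0.202 0.429
vertex 0.316 -0.622 0.309
vertex -0.128 -0.619 0.634
endloop
endfacet
facet normal -0.637 0.469 0.612
outer loop
vertex -0.018 -0.202 0.429
vertex -0.128 -0.619 0.634
vertex 1.564 -0.118 2.011
endloop
endfacet
facet normal -0.576 -0.232 -0.784
outer loop
vertex -0.128 -0.619 0.634
vertex 0.316 -0.622 0.309
vertex 0.096 -1.039 0.594
endloop
endfacet
facet normal -0.525 -0.354 0.774
outer loop
vertex -0.128 -0.619 0.634
vertex 0.096 -1.039 0.594
vertex 1.564 -0.118 2.011
endloop
endfacet
facet normal -0.575 -0.232 -0.784
outer loop
vertex 0.096 -1.039 0.594
vertex 0.316 -0.622 0.309
vertex 0.486 -1.144 0.339
endloop
endfacet
facet normal 0.081 -0.872 0.483
outer loop
vertex 0.096 -1.039 0.594
vertex 0.486 -1.144 0.339
vertex 1.564 -0.118 2.011
endloop
endfacet
facet normal -0.575 -0.232 -0.785
outer loop
vertex 0.486 -1.144 0.339
vertex 0.316 -0.622 0.309
vertex 0.748 -0.857 0.062
endloop
endfacet
facet normal 0.719 -0.694 -0.038
outer loop
vertex 0.486 -1.144 0.339
vertex 0.748 -0.857 0.062
vertex 1.564 -0.118 2.011
endloop
endfacet
facet normal -0.575 -0.233 -0.784
outer loop
vertex 0.748 -0.857 0.062
vertex 0.316 -0.622 0.309
vertex 0.684 -0.393 -0.029
endloop
endfacet
facet normal 0.915 0.048 -0.401
outer loop
vertex 0.748 -0.857 0.062
vertex 0.684 -0.393 -0.029
vertex 1.564 -0.118 2.011
endloop
endfacet

endsolid


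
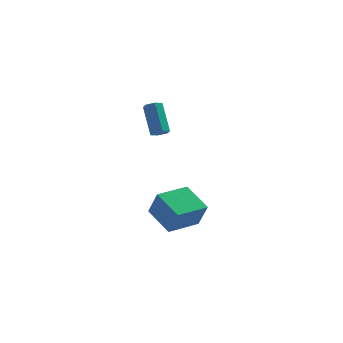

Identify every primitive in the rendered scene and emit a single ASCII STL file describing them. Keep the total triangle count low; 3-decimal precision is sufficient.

solid 
facet normal -0.503 0.770 0.392
outer loop
vertex -0.559 -1.904 -2.154
vertex 1.094 -0.765 -2.269
vertex -1.0 -1.416 -3.678
endloop
endfacet
facet normal -0.822 -0.566 0.057
outer loop
vertex -0.034 -2.895 -4.431
vertex -0.559 -1.904 -2.154
vertex -1.0 -1.416 -3.678
endloop
endfacet
facet normal -0.503 0.770 0.392
outer loop
vertex -1.0 -1.416 -3.678
vertex 1.094 -0.765 -2.269
vertex 0.652 -0.278 -3.793
endloop
endfacet
facet normal -0.266 0.294 -0.918
outer loop
vertex 0.652 -0.278 -3.793
vertex -0.034 -2.895 -4.431
vertex -1.0 -1.416 -3.678
endloop
endfacet
facet normal 0.266 -0.294 0.918
outer loop
vertex -0.559 -1.904 -2.154
vertex 2.06 -2.244 -3.022
vertex 1.094 -0.765 -2.269
endloop
endfacet
facet normal -0.822 -0.567 0.057
outer loop
vertex 0.408 -3.382 -2.907
vertex -0.559 -1.904 -2.154
vertex -0.034 -2.895 -4.431
endloop
endfacet
facet normal 0.266 -0.294 0.918
outer loop
vertex 0.408 -3.382 -2.907
vertex 2.06 -2.244 -3.022
vertex -0.559 -1.904 -2.154
endloop
endfacet
facet normal 0.822 0.566 -0.057
outer loop
vertex 1.094 -0.765 -2.269
vertex 2.06 -2.244 -3.022
vertex 0.652 -0.278 -3.793
endloop
endfacet
facet normal -0.266 0.294 -0.918
outer loop
vertex 1.619 -1.756 -4.546
vertex -0.034 -2.895 -4.431
vertex 0.652 -0.278 -3.793
endloop
endfacet
facet normal 0.822 0.567 -0.056
outer loop
vertex 0.652 -0.278 -3.793
vertex 2.06 -2.244 -3.022
vertex 1.619 -1.756 -4.546
endloop
endfacet
facet normal 0.503 -0.770 -0.392
outer loop
vertex 1.619 -1.756 -4.546
vertex 0.408 -3.382 -2.907
vertex -0.034 -2.895 -4.431
endloop
endfacet
facet normal 0.503 -0.770 -0.392
outer loop
vertex 2.06 -2.244 -3.022
vertex 0.408 -3.382 -2.907
vertex 1.619 -1.756 -4.546
endloop
endfacet
facet normal 0.159 -0.649 -0.744
outer loop
vertex 0.014 -1.527 2.191
vertex -0.385 -1.828 2.368
vertex -0.479 -1.445 2.014
endloop
endfacet
facet normal 0.331 0.746 -0.578
outer loop
vertex 0.014 -1.527 2.191
vertex -0.479 -1.445 2.014
vertex -0.297 -0.27 3.636
endloop
endfacet
facet normal 0.331 0.746 -0.578
outer loop
vertex -0.297 -0.27 3.636
vertex -0.479 -1.445 2.014
vertex -0.79 -0.188 3.459
endloop
endfacet
facet normal -0.160 0.646 0.746
outer loop
vertex -0.297 -0.27 3.636
vertex -0.79 -0.188 3.459
vertex -0.695 -0.572 3.812
endloop
endfacet
facet normal 0.161 -0.648 -0.744
outer loop
vertex -0.479 -1.445 2.014
vertex -0.385 -1.828 2.368
vertex -0.878 -1.747 2.191
endloop
endfacet
facet normal -0.640 0.506 -0.578
outer loop
vertex -0.479 -1.445 2.014
vertex -0.878 -1.747 2.191
vertex -0.79 -0.188 3.459
endloop
endfacet
facet normal -0.640 0.506 -0.578
outer loop
vertex -0.79 -0.188 3.459
vertex -0.878 -1.747 2.191
vertex -1.188 -0.49 3.635
endloop
endfacet
facet normal -0.160 0.646 0.746
outer loop
vertex -0.79 -0.188 3.459
vertex -1.188 -0.49 3.635
vertex -0.695 -0.572 3.812
endloop
endfacet
facet normal 0.161 -0.647 -0.745
outer loop
vertex -0.878 -1.747 2.191
vertex -0.385 -1.828 2.368
vertex -0.783 -2.13 2.544
endloop
endfacet
facet normal -0.971 -0.240 0.001
outer loop
vertex -0.878 -1.747 2.191
vertex -0.783 -2.13 2.544
vertex -1.188 -0.49 3.635
endloop
endfacet
facet normal -0.971 -0.239 -0.001
outer loop
vertex -1.188 -0.49 3.635
vertex -0.783 -2.13 2.544
vertex -1.094 -0.873 3.989
endloop
endfacet
facet normal -0.159 0.649 0.744
outer loop
vertex -1.188 -0.49 3.635
vertex -1.094 -0.873 3.989
vertex -0.695 -0.572 3.812
endloop
endfacet
facet normal 0.160 -0.646 -0.746
outer loop
vertex -0.783 -2.13 2.544
vertex -0.385 -1.828 2.368
vertex -0.29 -2.212 2.721
endloop
endfacet
facet normal -0.331 -0.746 0.578
outer loop
vertex -0.783 -2.13 2.544
vertex -0.29 -2.212 2.721
vertex -1.094 -0.873 3.989
endloop
endfacet
facet normal -0.331 -0.746 0.578
outer loop
vertex -1.094 -0.873 3.989
vertex -0.29 -2.212 2.721
vertex -0.601 -0.955 4.166
endloop
endfacet
facet normal -0.159 0.649 0.744
outer loop
vertex -1.094 -0.873 3.989
vertex -0.601 -0.955 4.166
vertex -0.695 -0.572 3.812
endloop
endfacet
facet normal 0.160 -0.646 -0.746
outer loop
vertex -0.29 -2.212 2.721
vertex -0.385 -1.828 2.368
vertex 0.108 -1.91 2.545
endloop
endfacet
facet normal 0.640 -0.506 0.578
outer loop
vertex -0.29 -2.212 2.721
vertex 0.108 -1.91 2.545
vertex -0.601 -0.955 4.166
endloop
endfacet
facet normal 0.640 -0.506 0.578
outer loop
vertex -0.601 -0.955 4.166
vertex 0.108 -1.91 2.545
vertex -0.202 -0.653 3.989
endloop
endfacet
facet normal -0.161 0.648 0.744
outer loop
vertex -0.601 -0.955 4.166
vertex -0.202 -0.653 3.989
vertex -0.695 -0.572 3.812
endloop
endfacet
facet normal 0.159 -0.649 -0.744
outer loop
vertex 0.108 -1.91 2.545
vertex -0.385 -1.828 2.368
vertex 0.014 -1.527 2.191
endloop
endfacet
facet normal 0.971 0.239 0.001
outer loop
vertex 0.108 -1.91 2.545
vertex 0.014 -1.527 2.191
vertex -0.202 -0.653 3.989
endloop
endfacet
facet normal 0.971 0.240 -0.000
outer loop
vertex -0.202 -0.653 3.989
vertex 0.014 -1.527 2.191
vertex -0.297 -0.27 3.636
endloop
endfacet
facet normal -0.161 0.647 0.745
outer loop
vertex -0.202 -0.653 3.989
vertex -0.297 -0.27 3.636
vertex -0.695 -0.572 3.812
endloop
endfacet

endsolid


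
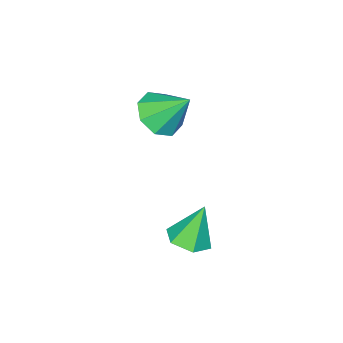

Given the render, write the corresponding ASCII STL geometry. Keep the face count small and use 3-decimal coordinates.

solid 
facet normal 0.218 -0.643 -0.734
outer loop
vertex 2.257 -4.135 2.139
vertex 1.229 -4.145 1.842
vertex 2.085 -3.558 1.583
endloop
endfacet
facet normal 0.733 0.572 0.367
outer loop
vertex 2.257 -4.135 2.139
vertex 2.085 -3.558 1.583
vertex 0.831 -2.975 3.178
endloop
endfacet
facet normal 0.218 -0.643 -0.734
outer loop
vertex 2.085 -3.558 1.583
vertex 1.229 -4.145 1.842
vertex 1.412 -3.325 1.179
endloop
endfacet
facet normal 0.358 0.932 -0.059
outer loop
vertex 2.085 -3.558 1.583
vertex 1.412 -3.325 1.179
vertex 0.831 -2.975 3.178
endloop
endfacet
facet normal 0.219 -0.643 -0.734
outer loop
vertex 1.412 -3.325 1.179
vertex 1.229 -4.145 1.842
vertex 0.631 -3.573 1.163
endloop
endfacet
facet normal -0.289 0.925 -0.246
outer loop
vertex 1.412 -3.325 1.179
vertex 0.631 -3.573 1.163
vertex 0.831 -2.975 3.178
endloop
endfacet
facet normal 0.218 -0.643 -0.734
outer loop
vertex 0.631 -3.573 1.163
vertex 1.229 -4.145 1.842
vertex 0.201 -4.155 1.545
endloop
endfacet
facet normal -0.827 0.556 -0.083
outer loop
vertex 0.631 -3.573 1.163
vertex 0.201 -4.155 1.545
vertex 0.831 -2.975 3.178
endloop
endfacet
facet normal 0.218 -0.643 -0.734
outer loop
vertex 0.201 -4.155 1.545
vertex 1.229 -4.145 1.842
vertex 0.372 -4.732 2.101
endloop
endfacet
facet normal -0.942 0.042 0.333
outer loop
vertex 0.201 -4.155 1.545
vertex 0.372 -4.732 2.101
vertex 0.831 -2.975 3.178
endloop
endfacet
facet normal 0.218 -0.643 -0.735
outer loop
vertex 0.372 -4.732 2.101
vertex 1.229 -4.145 1.842
vertex 1.046 -4.965 2.505
endloop
endfacet
facet normal -0.566 -0.318 0.761
outer loop
vertex 0.372 -4.732 2.101
vertex 1.046 -4.965 2.505
vertex 0.831 -2.975 3.178
endloop
endfacet
facet normal 0.219 -0.643 -0.734
outer loop
vertex 1.046 -4.965 2.505
vertex 1.229 -4.145 1.842
vertex 1.826 -4.717 2.521
endloop
endfacet
facet normal 0.080 -0.312 0.947
outer loop
vertex 1.046 -4.965 2.505
vertex 1.826 -4.717 2.521
vertex 0.831 -2.975 3.178
endloop
endfacet
facet normal 0.218 -0.643 -0.734
outer loop
vertex 1.826 -4.717 2.521
vertex 1.229 -4.145 1.842
vertex 2.257 -4.135 2.139
endloop
endfacet
facet normal 0.618 0.057 0.784
outer loop
vertex 1.826 -4.717 2.521
vertex 2.257 -4.135 2.139
vertex 0.831 -2.975 3.178
endloop
endfacet
facet normal 0.348 -0.108 -0.931
outer loop
vertex 3.578 -1.233 -2.339
vertex 2.723 -1.147 -2.668
vertex 3.25 -0.402 -2.558
endloop
endfacet
facet normal 0.652 0.423 0.629
outer loop
vertex 3.578 -1.233 -2.339
vertex 3.25 -0.402 -2.558
vertex 2.097 -0.953 -0.992
endloop
endfacet
facet normal 0.348 -0.109 -0.931
outer loop
vertex 3.25 -0.402 -2.558
vertex 2.723 -1.147 -2.668
vertex 2.396 -0.316 -2.887
endloop
endfacet
facet normal -0.026 0.949 0.315
outer loop
vertex 3.25 -0.402 -2.558
vertex 2.396 -0.316 -2.887
vertex 2.097 -0.953 -0.992
endloop
endfacet
facet normal 0.348 -0.109 -0.931
outer loop
vertex 2.396 -0.316 -2.887
vertex 2.723 -1.147 -2.668
vertex 1.868 -1.062 -2.997
endloop
endfacet
facet normal -0.819 0.570 0.063
outer loop
vertex 2.396 -0.316 -2.887
vertex 1.868 -1.062 -2.997
vertex 2.097 -0.953 -0.992
endloop
endfacet
facet normal 0.348 -0.107 -0.931
outer loop
vertex 1.868 -1.062 -2.997
vertex 2.723 -1.147 -2.668
vertex 2.196 -1.893 -2.779
endloop
endfacet
facet normal -0.934 -0.336 0.125
outer loop
vertex 1.868 -1.062 -2.997
vertex 2.196 -1.893 -2.779
vertex 2.097 -0.953 -0.992
endloop
endfacet
facet normal 0.349 -0.108 -0.931
outer loop
vertex 2.196 -1.893 -2.779
vertex 2.723 -1.147 -2.668
vertex 3.05 -1.979 -2.449
endloop
endfacet
facet normal -0.256 -0.861 0.439
outer loop
vertex 2.196 -1.893 -2.779
vertex 3.05 -1.979 -2.449
vertex 2.097 -0.953 -0.992
endloop
endfacet
facet normal 0.347 -0.109 -0.931
outer loop
vertex 3.05 -1.979 -2.449
vertex 2.723 -1.147 -2.668
vertex 3.578 -1.233 -2.339
endloop
endfacet
facet normal 0.538 -0.483 0.691
outer loop
vertex 3.05 -1.979 -2.449
vertex 3.578 -1.233 -2.339
vertex 2.097 -0.953 -0.992
endloop
endfacet

endsolid


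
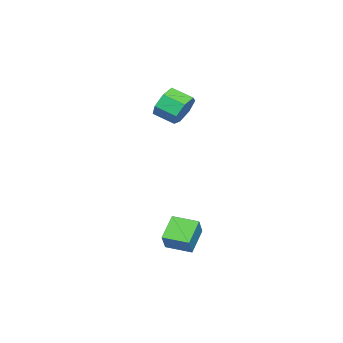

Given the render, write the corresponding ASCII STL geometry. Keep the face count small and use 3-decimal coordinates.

solid 
facet normal 0.074 0.925 -0.372
outer loop
vertex -2.548 1.045 1.377
vertex -3.09 0.839 0.756
vertex -3.261 1.161 1.523
endloop
endfacet
facet normal 0.242 0.345 0.907
outer loop
vertex -2.548 1.045 1.377
vertex -3.261 1.161 1.523
vertex -2.628 0.027 1.786
endloop
endfacet
facet normal 0.242 0.345 0.907
outer loop
vertex -2.628 0.027 1.786
vertex -3.261 1.161 1.523
vertex -3.342 0.143 1.932
endloop
endfacet
facet normal -0.074 -0.925 0.371
outer loop
vertex -2.628 0.027 1.786
vertex -3.342 0.143 1.932
vertex -3.17 -0.179 1.164
endloop
endfacet
facet normal 0.073 0.925 -0.372
outer loop
vertex -3.261 1.161 1.523
vertex -3.09 0.839 0.756
vertex -3.846 1.034 1.092
endloop
endfacet
facet normal -0.605 0.338 0.721
outer loop
vertex -3.261 1.161 1.523
vertex -3.846 1.034 1.092
vertex -3.342 0.143 1.932
endloop
endfacet
facet normal -0.606 0.337 0.721
outer loop
vertex -3.342 0.143 1.932
vertex -3.846 1.034 1.092
vertex -3.927 0.016 1.5
endloop
endfacet
facet normal -0.073 -0.925 0.372
outer loop
vertex -3.342 0.143 1.932
vertex -3.927 0.016 1.5
vertex -3.17 -0.179 1.164
endloop
endfacet
facet normal 0.073 0.925 -0.372
outer loop
vertex -3.846 1.034 1.092
vertex -3.09 0.839 0.756
vertex -3.861 0.76 0.407
endloop
endfacet
facet normal -0.997 0.076 -0.009
outer loop
vertex -3.846 1.034 1.092
vertex -3.861 0.76 0.407
vertex -3.927 0.016 1.5
endloop
endfacet
facet normal -0.997 0.075 -0.009
outer loop
vertex -3.927 0.016 1.5
vertex -3.861 0.76 0.407
vertex -3.941 -0.258 0.815
endloop
endfacet
facet normal -0.073 -0.925 0.372
outer loop
vertex -3.927 0.016 1.5
vertex -3.941 -0.258 0.815
vertex -3.17 -0.179 1.164
endloop
endfacet
facet normal 0.073 0.926 -0.371
outer loop
vertex -3.861 0.76 0.407
vertex -3.09 0.839 0.756
vertex -3.295 0.546 -0.015
endloop
endfacet
facet normal -0.637 -0.243 -0.731
outer loop
vertex -3.861 0.76 0.407
vertex -3.295 0.546 -0.015
vertex -3.941 -0.258 0.815
endloop
endfacet
facet normal -0.638 -0.242 -0.731
outer loop
vertex -3.941 -0.258 0.815
vertex -3.295 0.546 -0.015
vertex -3.376 -0.472 0.393
endloop
endfacet
facet normal -0.073 -0.926 0.371
outer loop
vertex -3.941 -0.258 0.815
vertex -3.376 -0.472 0.393
vertex -3.17 -0.179 1.164
endloop
endfacet
facet normal 0.074 0.926 -0.371
outer loop
vertex -3.295 0.546 -0.015
vertex -3.09 0.839 0.756
vertex -2.575 0.552 0.143
endloop
endfacet
facet normal 0.201 -0.378 -0.904
outer loop
vertex -3.295 0.546 -0.015
vertex -2.575 0.552 0.143
vertex -3.376 -0.472 0.393
endloop
endfacet
facet normal 0.202 -0.379 -0.903
outer loop
vertex -3.376 -0.472 0.393
vertex -2.575 0.552 0.143
vertex -2.655 -0.466 0.552
endloop
endfacet
facet normal -0.074 -0.925 0.372
outer loop
vertex -3.376 -0.472 0.393
vertex -2.655 -0.466 0.552
vertex -3.17 -0.179 1.164
endloop
endfacet
facet normal 0.073 0.925 -0.372
outer loop
vertex -2.575 0.552 0.143
vertex -3.09 0.839 0.756
vertex -2.242 0.775 0.763
endloop
endfacet
facet normal 0.890 -0.229 -0.395
outer loop
vertex -2.575 0.552 0.143
vertex -2.242 0.775 0.763
vertex -2.655 -0.466 0.552
endloop
endfacet
facet normal 0.890 -0.229 -0.394
outer loop
vertex -2.655 -0.466 0.552
vertex -2.242 0.775 0.763
vertex -2.323 -0.243 1.172
endloop
endfacet
facet normal -0.073 -0.925 0.372
outer loop
vertex -2.655 -0.466 0.552
vertex -2.323 -0.243 1.172
vertex -3.17 -0.179 1.164
endloop
endfacet
facet normal 0.073 0.926 -0.371
outer loop
vertex -2.242 0.775 0.763
vertex -3.09 0.839 0.756
vertex -2.548 1.045 1.377
endloop
endfacet
facet normal 0.907 0.093 0.411
outer loop
vertex -2.242 0.775 0.763
vertex -2.548 1.045 1.377
vertex -2.323 -0.243 1.172
endloop
endfacet
facet normal 0.907 0.093 0.410
outer loop
vertex -2.323 -0.243 1.172
vertex -2.548 1.045 1.377
vertex -2.628 0.027 1.786
endloop
endfacet
facet normal -0.073 -0.926 0.371
outer loop
vertex -2.323 -0.243 1.172
vertex -2.628 0.027 1.786
vertex -3.17 -0.179 1.164
endloop
endfacet
facet normal -0.827 0.031 0.562
outer loop
vertex 2.02 2.228 -2.956
vertex 1.998 3.394 -3.052
vertex 1.424 2.145 -3.829
endloop
endfacet
facet normal 0.019 -0.996 0.082
outer loop
vertex 2.482 2.106 -4.548
vertex 2.02 2.228 -2.956
vertex 1.424 2.145 -3.829
endloop
endfacet
facet normal -0.827 0.030 0.562
outer loop
vertex 1.424 2.145 -3.829
vertex 1.998 3.394 -3.052
vertex 1.402 3.311 -3.924
endloop
endfacet
facet normal -0.562 -0.078 -0.823
outer loop
vertex 1.402 3.311 -3.924
vertex 2.482 2.106 -4.548
vertex 1.424 2.145 -3.829
endloop
endfacet
facet normal 0.562 0.078 0.823
outer loop
vertex 2.02 2.228 -2.956
vertex 3.056 3.355 -3.771
vertex 1.998 3.394 -3.052
endloop
endfacet
facet normal 0.019 -0.996 0.082
outer loop
vertex 3.078 2.189 -3.676
vertex 2.02 2.228 -2.956
vertex 2.482 2.106 -4.548
endloop
endfacet
facet normal 0.563 0.078 0.823
outer loop
vertex 3.078 2.189 -3.676
vertex 3.056 3.355 -3.771
vertex 2.02 2.228 -2.956
endloop
endfacet
facet normal -0.019 0.996 -0.082
outer loop
vertex 1.998 3.394 -3.052
vertex 3.056 3.355 -3.771
vertex 1.402 3.311 -3.924
endloop
endfacet
facet normal -0.563 -0.078 -0.823
outer loop
vertex 2.46 3.272 -4.644
vertex 2.482 2.106 -4.548
vertex 1.402 3.311 -3.924
endloop
endfacet
facet normal -0.019 0.996 -0.082
outer loop
vertex 1.402 3.311 -3.924
vertex 3.056 3.355 -3.771
vertex 2.46 3.272 -4.644
endloop
endfacet
facet normal 0.827 -0.031 -0.562
outer loop
vertex 2.46 3.272 -4.644
vertex 3.078 2.189 -3.676
vertex 2.482 2.106 -4.548
endloop
endfacet
facet normal 0.827 -0.030 -0.562
outer loop
vertex 3.056 3.355 -3.771
vertex 3.078 2.189 -3.676
vertex 2.46 3.272 -4.644
endloop
endfacet

endsolid


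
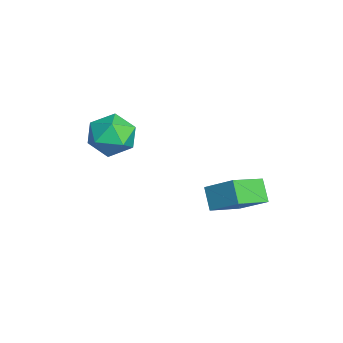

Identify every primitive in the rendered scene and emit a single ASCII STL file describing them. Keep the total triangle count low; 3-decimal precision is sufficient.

solid 
facet normal -0.498 -0.641 -0.584
outer loop
vertex 2.155 0.197 -1.825
vertex 1.407 1.308 -2.407
vertex 2.82 0.292 -2.497
endloop
endfacet
facet normal 0.512 -0.761 0.399
outer loop
vertex 3.473 1.132 -1.733
vertex 2.155 0.197 -1.825
vertex 2.82 0.292 -2.497
endloop
endfacet
facet normal -0.498 -0.641 -0.584
outer loop
vertex 2.82 0.292 -2.497
vertex 1.407 1.308 -2.407
vertex 2.072 1.403 -3.079
endloop
endfacet
facet normal 0.699 0.100 -0.708
outer loop
vertex 2.072 1.403 -3.079
vertex 3.473 1.132 -1.733
vertex 2.82 0.292 -2.497
endloop
endfacet
facet normal -0.699 -0.100 0.708
outer loop
vertex 2.155 0.197 -1.825
vertex 2.06 2.148 -1.643
vertex 1.407 1.308 -2.407
endloop
endfacet
facet normal 0.512 -0.761 0.399
outer loop
vertex 2.808 1.037 -1.061
vertex 2.155 0.197 -1.825
vertex 3.473 1.132 -1.733
endloop
endfacet
facet normal -0.699 -0.100 0.708
outer loop
vertex 2.808 1.037 -1.061
vertex 2.06 2.148 -1.643
vertex 2.155 0.197 -1.825
endloop
endfacet
facet normal -0.512 0.761 -0.399
outer loop
vertex 1.407 1.308 -2.407
vertex 2.06 2.148 -1.643
vertex 2.072 1.403 -3.079
endloop
endfacet
facet normal 0.699 0.100 -0.708
outer loop
vertex 2.725 2.243 -2.315
vertex 3.473 1.132 -1.733
vertex 2.072 1.403 -3.079
endloop
endfacet
facet normal -0.512 0.761 -0.399
outer loop
vertex 2.072 1.403 -3.079
vertex 2.06 2.148 -1.643
vertex 2.725 2.243 -2.315
endloop
endfacet
facet normal 0.498 0.641 0.584
outer loop
vertex 2.725 2.243 -2.315
vertex 2.808 1.037 -1.061
vertex 3.473 1.132 -1.733
endloop
endfacet
facet normal 0.498 0.641 0.584
outer loop
vertex 2.06 2.148 -1.643
vertex 2.808 1.037 -1.061
vertex 2.725 2.243 -2.315
endloop
endfacet
facet normal -0.543 -0.839 0.027
outer loop
vertex -1.981 -2.866 -1.381
vertex -1.226 -3.366 -1.722
vertex -1.344 -3.259 -0.768
endloop
endfacet
facet normal -0.752 -0.385 0.535
outer loop
vertex -1.981 -2.866 -1.381
vertex -1.344 -3.259 -0.768
vertex -1.685 -2.368 -0.607
endloop
endfacet
facet normal -0.950 0.224 0.219
outer loop
vertex -1.981 -2.866 -1.381
vertex -1.685 -2.368 -0.607
vertex -1.777 -1.924 -1.461
endloop
endfacet
facet normal -0.863 0.146 -0.484
outer loop
vertex -1.981 -2.866 -1.381
vertex -1.777 -1.924 -1.461
vertex -1.494 -2.541 -2.151
endloop
endfacet
facet normal -0.612 -0.512 -0.603
outer loop
vertex -1.981 -2.866 -1.381
vertex -1.494 -2.541 -2.151
vertex -1.226 -3.366 -1.722
endloop
endfacet
facet normal -0.189 -0.244 0.951
outer loop
vertex -1.685 -2.368 -0.607
vertex -1.344 -3.259 -0.768
vertex -0.746 -2.559 -0.469
endloop
endfacet
facet normal 0.149 -0.980 0.128
outer loop
vertex -1.344 -3.259 -0.768
vertex -1.226 -3.366 -1.722
vertex -0.463 -3.176 -1.159
endloop
endfacet
facet normal 0.039 -0.451 -0.892
outer loop
vertex -1.226 -3.366 -1.722
vertex -1.494 -2.541 -2.151
vertex -0.555 -2.732 -2.013
endloop
endfacet
facet normal -0.368 0.613 -0.699
outer loop
vertex -1.494 -2.541 -2.151
vertex -1.777 -1.924 -1.461
vertex -0.896 -1.841 -1.852
endloop
endfacet
facet normal -0.509 0.740 0.440
outer loop
vertex -1.777 -1.924 -1.461
vertex -1.685 -2.368 -0.607
vertex -1.014 -1.734 -0.898
endloop
endfacet
facet normal 0.863 -0.146 0.484
outer loop
vertex -0.259 -2.234 -1.239
vertex -0.746 -2.559 -0.469
vertex -0.463 -3.176 -1.159
endloop
endfacet
facet normal 0.950 -0.224 -0.219
outer loop
vertex -0.259 -2.234 -1.239
vertex -0.463 -3.176 -1.159
vertex -0.555 -2.732 -2.013
endloop
endfacet
facet normal 0.752 0.385 -0.535
outer loop
vertex -0.259 -2.234 -1.239
vertex -0.555 -2.732 -2.013
vertex -0.896 -1.841 -1.852
endloop
endfacet
facet normal 0.543 0.839 -0.027
outer loop
vertex -0.259 -2.234 -1.239
vertex -0.896 -1.841 -1.852
vertex -1.014 -1.734 -0.898
endloop
endfacet
facet normal 0.612 0.512 0.603
outer loop
vertex -0.259 -2.234 -1.239
vertex -1.014 -1.734 -0.898
vertex -0.746 -2.559 -0.469
endloop
endfacet
facet normal 0.368 -0.613 0.699
outer loop
vertex -0.463 -3.176 -1.159
vertex -0.746 -2.559 -0.469
vertex -1.344 -3.259 -0.768
endloop
endfacet
facet normal 0.509 -0.740 -0.440
outer loop
vertex -0.555 -2.732 -2.013
vertex -0.463 -3.176 -1.159
vertex -1.226 -3.366 -1.722
endloop
endfacet
facet normal 0.189 0.244 -0.951
outer loop
vertex -0.896 -1.841 -1.852
vertex -0.555 -2.732 -2.013
vertex -1.494 -2.541 -2.151
endloop
endfacet
facet normal -0.149 0.980 -0.128
outer loop
vertex -1.014 -1.734 -0.898
vertex -0.896 -1.841 -1.852
vertex -1.777 -1.924 -1.461
endloop
endfacet
facet normal -0.039 0.451 0.892
outer loop
vertex -0.746 -2.559 -0.469
vertex -1.014 -1.734 -0.898
vertex -1.685 -2.368 -0.607
endloop
endfacet

endsolid


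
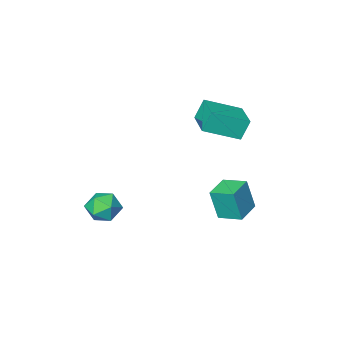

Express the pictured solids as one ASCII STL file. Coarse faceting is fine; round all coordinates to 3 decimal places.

solid 
facet normal -0.860 0.338 -0.383
outer loop
vertex -4.022 -2.823 3.382
vertex -3.385 -1.009 3.554
vertex -3.515 -2.887 2.186
endloop
endfacet
facet normal -0.330 -0.940 -0.090
outer loop
vertex -1.675 -3.611 3.006
vertex -4.022 -2.823 3.382
vertex -3.515 -2.887 2.186
endloop
endfacet
facet normal -0.860 0.338 -0.383
outer loop
vertex -3.515 -2.887 2.186
vertex -3.385 -1.009 3.554
vertex -2.878 -1.073 2.359
endloop
endfacet
facet normal 0.390 -0.049 -0.919
outer loop
vertex -2.878 -1.073 2.359
vertex -1.675 -3.611 3.006
vertex -3.515 -2.887 2.186
endloop
endfacet
facet normal -0.390 0.050 0.919
outer loop
vertex -4.022 -2.823 3.382
vertex -1.545 -1.733 4.374
vertex -3.385 -1.009 3.554
endloop
endfacet
facet normal -0.330 -0.940 -0.090
outer loop
vertex -2.182 -3.547 4.201
vertex -4.022 -2.823 3.382
vertex -1.675 -3.611 3.006
endloop
endfacet
facet normal -0.390 0.049 0.920
outer loop
vertex -2.182 -3.547 4.201
vertex -1.545 -1.733 4.374
vertex -4.022 -2.823 3.382
endloop
endfacet
facet normal 0.330 0.940 0.090
outer loop
vertex -3.385 -1.009 3.554
vertex -1.545 -1.733 4.374
vertex -2.878 -1.073 2.359
endloop
endfacet
facet normal 0.390 -0.050 -0.920
outer loop
vertex -1.038 -1.797 3.178
vertex -1.675 -3.611 3.006
vertex -2.878 -1.073 2.359
endloop
endfacet
facet normal 0.330 0.940 0.090
outer loop
vertex -2.878 -1.073 2.359
vertex -1.545 -1.733 4.374
vertex -1.038 -1.797 3.178
endloop
endfacet
facet normal 0.860 -0.338 0.383
outer loop
vertex -1.038 -1.797 3.178
vertex -2.182 -3.547 4.201
vertex -1.675 -3.611 3.006
endloop
endfacet
facet normal 0.860 -0.338 0.383
outer loop
vertex -1.545 -1.733 4.374
vertex -2.182 -3.547 4.201
vertex -1.038 -1.797 3.178
endloop
endfacet
facet normal -0.850 -0.522 0.074
outer loop
vertex -2.52 -2.138 -1.135
vertex -3.212 -0.965 -0.811
vertex -2.864 -1.837 -2.958
endloop
endfacet
facet normal 0.494 -0.838 -0.232
outer loop
vertex -1.588 -1.055 -3.069
vertex -2.52 -2.138 -1.135
vertex -2.864 -1.837 -2.958
endloop
endfacet
facet normal -0.850 -0.521 0.074
outer loop
vertex -2.864 -1.837 -2.958
vertex -3.212 -0.965 -0.811
vertex -3.555 -0.664 -2.635
endloop
endfacet
facet normal -0.182 0.160 -0.970
outer loop
vertex -3.555 -0.664 -2.635
vertex -1.588 -1.055 -3.069
vertex -2.864 -1.837 -2.958
endloop
endfacet
facet normal 0.183 -0.160 0.970
outer loop
vertex -2.52 -2.138 -1.135
vertex -1.936 -0.183 -0.922
vertex -3.212 -0.965 -0.811
endloop
endfacet
facet normal 0.494 -0.838 -0.231
outer loop
vertex -1.245 -1.356 -1.245
vertex -2.52 -2.138 -1.135
vertex -1.588 -1.055 -3.069
endloop
endfacet
facet normal 0.182 -0.160 0.970
outer loop
vertex -1.245 -1.356 -1.245
vertex -1.936 -0.183 -0.922
vertex -2.52 -2.138 -1.135
endloop
endfacet
facet normal -0.494 0.838 0.231
outer loop
vertex -3.212 -0.965 -0.811
vertex -1.936 -0.183 -0.922
vertex -3.555 -0.664 -2.635
endloop
endfacet
facet normal -0.182 0.161 -0.970
outer loop
vertex -2.28 0.118 -2.745
vertex -1.588 -1.055 -3.069
vertex -3.555 -0.664 -2.635
endloop
endfacet
facet normal -0.494 0.838 0.232
outer loop
vertex -3.555 -0.664 -2.635
vertex -1.936 -0.183 -0.922
vertex -2.28 0.118 -2.745
endloop
endfacet
facet normal 0.850 0.522 -0.074
outer loop
vertex -2.28 0.118 -2.745
vertex -1.245 -1.356 -1.245
vertex -1.588 -1.055 -3.069
endloop
endfacet
facet normal 0.850 0.521 -0.074
outer loop
vertex -1.936 -0.183 -0.922
vertex -1.245 -1.356 -1.245
vertex -2.28 0.118 -2.745
endloop
endfacet
facet normal -0.573 0.607 0.551
outer loop
vertex 3.551 -2.912 -1.606
vertex 2.709 -3.233 -2.128
vertex 3.009 -3.733 -1.265
endloop
endfacet
facet normal -0.005 0.386 0.922
outer loop
vertex 3.551 -2.912 -1.606
vertex 3.009 -3.733 -1.265
vertex 4.049 -3.754 -1.251
endloop
endfacet
facet normal 0.582 0.583 0.567
outer loop
vertex 3.551 -2.912 -1.606
vertex 4.049 -3.754 -1.251
vertex 4.393 -3.267 -2.105
endloop
endfacet
facet normal 0.376 0.926 -0.025
outer loop
vertex 3.551 -2.912 -1.606
vertex 4.393 -3.267 -2.105
vertex 3.564 -2.945 -2.647
endloop
endfacet
facet normal -0.338 0.941 -0.034
outer loop
vertex 3.551 -2.912 -1.606
vertex 3.564 -2.945 -2.647
vertex 2.709 -3.233 -2.128
endloop
endfacet
facet normal -0.019 -0.327 0.945
outer loop
vertex 4.049 -3.754 -1.251
vertex 3.009 -3.733 -1.265
vertex 3.516 -4.595 -1.553
endloop
endfacet
facet normal -0.938 0.031 0.344
outer loop
vertex 3.009 -3.733 -1.265
vertex 2.709 -3.233 -2.128
vertex 2.687 -4.273 -2.095
endloop
endfacet
facet normal -0.558 0.570 -0.603
outer loop
vertex 2.709 -3.233 -2.128
vertex 3.564 -2.945 -2.647
vertex 3.031 -3.786 -2.949
endloop
endfacet
facet normal 0.596 0.547 -0.587
outer loop
vertex 3.564 -2.945 -2.647
vertex 4.393 -3.267 -2.105
vertex 4.071 -3.807 -2.935
endloop
endfacet
facet normal 0.929 -0.008 0.370
outer loop
vertex 4.393 -3.267 -2.105
vertex 4.049 -3.754 -1.251
vertex 4.371 -4.307 -2.072
endloop
endfacet
facet normal -0.376 -0.926 0.025
outer loop
vertex 3.529 -4.628 -2.594
vertex 3.516 -4.595 -1.553
vertex 2.687 -4.273 -2.095
endloop
endfacet
facet normal -0.582 -0.583 -0.567
outer loop
vertex 3.529 -4.628 -2.594
vertex 2.687 -4.273 -2.095
vertex 3.031 -3.786 -2.949
endloop
endfacet
facet normal 0.005 -0.386 -0.922
outer loop
vertex 3.529 -4.628 -2.594
vertex 3.031 -3.786 -2.949
vertex 4.071 -3.807 -2.935
endloop
endfacet
facet normal 0.573 -0.607 -0.551
outer loop
vertex 3.529 -4.628 -2.594
vertex 4.071 -3.807 -2.935
vertex 4.371 -4.307 -2.072
endloop
endfacet
facet normal 0.338 -0.941 0.034
outer loop
vertex 3.529 -4.628 -2.594
vertex 4.371 -4.307 -2.072
vertex 3.516 -4.595 -1.553
endloop
endfacet
facet normal -0.596 -0.547 0.587
outer loop
vertex 2.687 -4.273 -2.095
vertex 3.516 -4.595 -1.553
vertex 3.009 -3.733 -1.265
endloop
endfacet
facet normal -0.929 0.008 -0.370
outer loop
vertex 3.031 -3.786 -2.949
vertex 2.687 -4.273 -2.095
vertex 2.709 -3.233 -2.128
endloop
endfacet
facet normal 0.019 0.327 -0.945
outer loop
vertex 4.071 -3.807 -2.935
vertex 3.031 -3.786 -2.949
vertex 3.564 -2.945 -2.647
endloop
endfacet
facet normal 0.938 -0.031 -0.344
outer loop
vertex 4.371 -4.307 -2.072
vertex 4.071 -3.807 -2.935
vertex 4.393 -3.267 -2.105
endloop
endfacet
facet normal 0.558 -0.570 0.603
outer loop
vertex 3.516 -4.595 -1.553
vertex 4.371 -4.307 -2.072
vertex 4.049 -3.754 -1.251
endloop
endfacet

endsolid


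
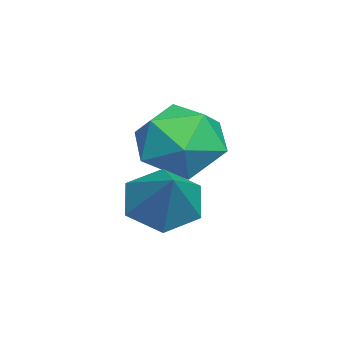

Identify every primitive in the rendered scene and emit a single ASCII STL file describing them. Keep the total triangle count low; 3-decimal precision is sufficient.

solid 
facet normal -0.706 -0.239 -0.666
outer loop
vertex 0.668 1.67 -4.815
vertex 0.138 2.443 -4.53
vertex 0.79 2.537 -5.255
endloop
endfacet
facet normal 0.943 -0.246 -0.224
outer loop
vertex 0.668 1.67 -4.815
vertex 0.79 2.537 -5.255
vertex 1.302 2.837 -3.43
endloop
endfacet
facet normal -0.706 -0.240 -0.666
outer loop
vertex 0.79 2.537 -5.255
vertex 0.138 2.443 -4.53
vertex 0.259 3.31 -4.97
endloop
endfacet
facet normal 0.729 0.613 -0.305
outer loop
vertex 0.79 2.537 -5.255
vertex 0.259 3.31 -4.97
vertex 1.302 2.837 -3.43
endloop
endfacet
facet normal -0.706 -0.240 -0.666
outer loop
vertex 0.259 3.31 -4.97
vertex 0.138 2.443 -4.53
vertex -0.393 3.216 -4.245
endloop
endfacet
facet normal 0.109 0.969 0.224
outer loop
vertex 0.259 3.31 -4.97
vertex -0.393 3.216 -4.245
vertex 1.302 2.837 -3.43
endloop
endfacet
facet normal -0.706 -0.239 -0.667
outer loop
vertex -0.393 3.216 -4.245
vertex 0.138 2.443 -4.53
vertex -0.515 2.349 -3.805
endloop
endfacet
facet normal -0.297 0.465 0.834
outer loop
vertex -0.393 3.216 -4.245
vertex -0.515 2.349 -3.805
vertex 1.302 2.837 -3.43
endloop
endfacet
facet normal -0.706 -0.239 -0.667
outer loop
vertex -0.515 2.349 -3.805
vertex 0.138 2.443 -4.53
vertex 0.016 1.576 -4.09
endloop
endfacet
facet normal -0.083 -0.394 0.915
outer loop
vertex -0.515 2.349 -3.805
vertex 0.016 1.576 -4.09
vertex 1.302 2.837 -3.43
endloop
endfacet
facet normal -0.706 -0.239 -0.666
outer loop
vertex 0.016 1.576 -4.09
vertex 0.138 2.443 -4.53
vertex 0.668 1.67 -4.815
endloop
endfacet
facet normal 0.537 -0.750 0.386
outer loop
vertex 0.016 1.576 -4.09
vertex 0.668 1.67 -4.815
vertex 1.302 2.837 -3.43
endloop
endfacet
facet normal -0.898 0.109 0.426
outer loop
vertex -2.11 3.437 -2.866
vertex -2.485 2.389 -3.389
vertex -1.96 2.367 -2.277
endloop
endfacet
facet normal -0.388 0.402 0.829
outer loop
vertex -2.11 3.437 -2.866
vertex -1.96 2.367 -2.277
vertex -1.062 3.207 -2.264
endloop
endfacet
facet normal -0.055 0.897 0.438
outer loop
vertex -2.11 3.437 -2.866
vertex -1.062 3.207 -2.264
vertex -1.031 3.748 -3.368
endloop
endfacet
facet normal -0.359 0.910 -0.207
outer loop
vertex -2.11 3.437 -2.866
vertex -1.031 3.748 -3.368
vertex -1.911 3.243 -4.064
endloop
endfacet
facet normal -0.881 0.422 -0.215
outer loop
vertex -2.11 3.437 -2.866
vertex -1.911 3.243 -4.064
vertex -2.485 2.389 -3.389
endloop
endfacet
facet normal 0.086 -0.107 0.991
outer loop
vertex -1.062 3.207 -2.264
vertex -1.96 2.367 -2.277
vertex -0.789 2.017 -2.416
endloop
endfacet
facet normal -0.740 -0.582 0.338
outer loop
vertex -1.96 2.367 -2.277
vertex -2.485 2.389 -3.389
vertex -1.669 1.512 -3.112
endloop
endfacet
facet normal -0.712 -0.074 -0.699
outer loop
vertex -2.485 2.389 -3.389
vertex -1.911 3.243 -4.064
vertex -1.638 2.053 -4.216
endloop
endfacet
facet normal 0.132 0.715 -0.686
outer loop
vertex -1.911 3.243 -4.064
vertex -1.031 3.748 -3.368
vertex -0.74 2.893 -4.203
endloop
endfacet
facet normal 0.625 0.694 0.358
outer loop
vertex -1.031 3.748 -3.368
vertex -1.062 3.207 -2.264
vertex -0.215 2.871 -3.091
endloop
endfacet
facet normal 0.359 -0.910 0.207
outer loop
vertex -0.59 1.823 -3.614
vertex -0.789 2.017 -2.416
vertex -1.669 1.512 -3.112
endloop
endfacet
facet normal 0.055 -0.897 -0.438
outer loop
vertex -0.59 1.823 -3.614
vertex -1.669 1.512 -3.112
vertex -1.638 2.053 -4.216
endloop
endfacet
facet normal 0.388 -0.402 -0.829
outer loop
vertex -0.59 1.823 -3.614
vertex -1.638 2.053 -4.216
vertex -0.74 2.893 -4.203
endloop
endfacet
facet normal 0.898 -0.109 -0.426
outer loop
vertex -0.59 1.823 -3.614
vertex -0.74 2.893 -4.203
vertex -0.215 2.871 -3.091
endloop
endfacet
facet normal 0.881 -0.422 0.215
outer loop
vertex -0.59 1.823 -3.614
vertex -0.215 2.871 -3.091
vertex -0.789 2.017 -2.416
endloop
endfacet
facet normal -0.132 -0.715 0.686
outer loop
vertex -1.669 1.512 -3.112
vertex -0.789 2.017 -2.416
vertex -1.96 2.367 -2.277
endloop
endfacet
facet normal -0.625 -0.694 -0.358
outer loop
vertex -1.638 2.053 -4.216
vertex -1.669 1.512 -3.112
vertex -2.485 2.389 -3.389
endloop
endfacet
facet normal -0.086 0.107 -0.991
outer loop
vertex -0.74 2.893 -4.203
vertex -1.638 2.053 -4.216
vertex -1.911 3.243 -4.064
endloop
endfacet
facet normal 0.740 0.582 -0.338
outer loop
vertex -0.215 2.871 -3.091
vertex -0.74 2.893 -4.203
vertex -1.031 3.748 -3.368
endloop
endfacet
facet normal 0.712 0.074 0.699
outer loop
vertex -0.789 2.017 -2.416
vertex -0.215 2.871 -3.091
vertex -1.062 3.207 -2.264
endloop
endfacet

endsolid


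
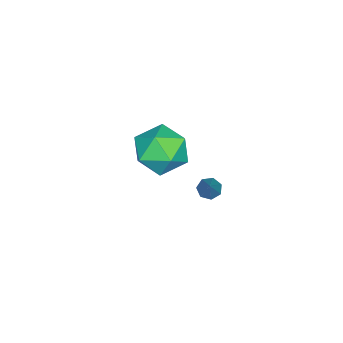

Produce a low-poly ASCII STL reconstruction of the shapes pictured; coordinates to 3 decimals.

solid 
facet normal -0.245 0.174 0.954
outer loop
vertex 3.481 3.094 1.703
vertex 3.019 1.968 1.79
vertex 4.193 2.168 2.055
endloop
endfacet
facet normal 0.333 0.548 0.767
outer loop
vertex 3.481 3.094 1.703
vertex 4.193 2.168 2.055
vertex 4.619 3.003 1.274
endloop
endfacet
facet normal 0.158 0.964 0.215
outer loop
vertex 3.481 3.094 1.703
vertex 4.619 3.003 1.274
vertex 3.708 3.319 0.526
endloop
endfacet
facet normal -0.529 0.846 0.060
outer loop
vertex 3.481 3.094 1.703
vertex 3.708 3.319 0.526
vertex 2.72 2.679 0.845
endloop
endfacet
facet normal -0.778 0.359 0.516
outer loop
vertex 3.481 3.094 1.703
vertex 2.72 2.679 0.845
vertex 3.019 1.968 1.79
endloop
endfacet
facet normal 0.833 0.087 0.547
outer loop
vertex 4.619 3.003 1.274
vertex 4.193 2.168 2.055
vertex 4.86 1.821 1.095
endloop
endfacet
facet normal -0.103 -0.518 0.849
outer loop
vertex 4.193 2.168 2.055
vertex 3.019 1.968 1.79
vertex 3.872 1.181 1.414
endloop
endfacet
facet normal -0.966 -0.218 0.141
outer loop
vertex 3.019 1.968 1.79
vertex 2.72 2.679 0.845
vertex 2.961 1.497 0.666
endloop
endfacet
facet normal -0.563 0.571 -0.598
outer loop
vertex 2.72 2.679 0.845
vertex 3.708 3.319 0.526
vertex 3.387 2.332 -0.115
endloop
endfacet
facet normal 0.549 0.761 -0.347
outer loop
vertex 3.708 3.319 0.526
vertex 4.619 3.003 1.274
vertex 4.561 2.532 0.15
endloop
endfacet
facet normal 0.529 -0.846 -0.060
outer loop
vertex 4.099 1.406 0.237
vertex 4.86 1.821 1.095
vertex 3.872 1.181 1.414
endloop
endfacet
facet normal -0.158 -0.964 -0.215
outer loop
vertex 4.099 1.406 0.237
vertex 3.872 1.181 1.414
vertex 2.961 1.497 0.666
endloop
endfacet
facet normal -0.333 -0.548 -0.767
outer loop
vertex 4.099 1.406 0.237
vertex 2.961 1.497 0.666
vertex 3.387 2.332 -0.115
endloop
endfacet
facet normal 0.245 -0.174 -0.954
outer loop
vertex 4.099 1.406 0.237
vertex 3.387 2.332 -0.115
vertex 4.561 2.532 0.15
endloop
endfacet
facet normal 0.778 -0.359 -0.516
outer loop
vertex 4.099 1.406 0.237
vertex 4.561 2.532 0.15
vertex 4.86 1.821 1.095
endloop
endfacet
facet normal 0.563 -0.571 0.598
outer loop
vertex 3.872 1.181 1.414
vertex 4.86 1.821 1.095
vertex 4.193 2.168 2.055
endloop
endfacet
facet normal -0.549 -0.761 0.347
outer loop
vertex 2.961 1.497 0.666
vertex 3.872 1.181 1.414
vertex 3.019 1.968 1.79
endloop
endfacet
facet normal -0.833 -0.087 -0.547
outer loop
vertex 3.387 2.332 -0.115
vertex 2.961 1.497 0.666
vertex 2.72 2.679 0.845
endloop
endfacet
facet normal 0.103 0.518 -0.849
outer loop
vertex 4.561 2.532 0.15
vertex 3.387 2.332 -0.115
vertex 3.708 3.319 0.526
endloop
endfacet
facet normal 0.966 0.218 -0.141
outer loop
vertex 4.86 1.821 1.095
vertex 4.561 2.532 0.15
vertex 4.619 3.003 1.274
endloop
endfacet
facet normal -0.616 -0.251 -0.747
outer loop
vertex 0.918 3.186 -4.481
vertex 0.587 2.962 -4.133
vertex 0.594 3.463 -4.307
endloop
endfacet
facet normal 0.489 0.796 -0.357
outer loop
vertex 0.918 3.186 -4.481
vertex 0.594 3.463 -4.307
vertex 1.813 3.458 -2.647
endloop
endfacet
facet normal -0.616 -0.251 -0.747
outer loop
vertex 0.594 3.463 -4.307
vertex 0.587 2.962 -4.133
vertex 0.265 3.362 -4.002
endloop
endfacet
facet normal -0.177 0.975 0.133
outer loop
vertex 0.594 3.463 -4.307
vertex 0.265 3.362 -4.002
vertex 1.813 3.458 -2.647
endloop
endfacet
facet normal -0.615 -0.250 -0.748
outer loop
vertex 0.265 3.362 -4.002
vertex 0.587 2.962 -4.133
vertex 0.178 2.96 -3.796
endloop
endfacet
facet normal -0.600 0.464 0.652
outer loop
vertex 0.265 3.362 -4.002
vertex 0.178 2.96 -3.796
vertex 1.813 3.458 -2.647
endloop
endfacet
facet normal -0.615 -0.249 -0.748
outer loop
vertex 0.178 2.96 -3.796
vertex 0.587 2.962 -4.133
vertex 0.399 2.559 -3.844
endloop
endfacet
facet normal -0.464 -0.353 0.813
outer loop
vertex 0.178 2.96 -3.796
vertex 0.399 2.559 -3.844
vertex 1.813 3.458 -2.647
endloop
endfacet
facet normal -0.616 -0.249 -0.748
outer loop
vertex 0.399 2.559 -3.844
vertex 0.587 2.962 -4.133
vertex 0.761 2.462 -4.11
endloop
endfacet
facet normal 0.131 -0.861 0.492
outer loop
vertex 0.399 2.559 -3.844
vertex 0.761 2.462 -4.11
vertex 1.813 3.458 -2.647
endloop
endfacet
facet normal -0.617 -0.249 -0.747
outer loop
vertex 0.761 2.462 -4.11
vertex 0.587 2.962 -4.133
vertex 0.992 2.741 -4.394
endloop
endfacet
facet normal 0.734 -0.676 -0.067
outer loop
vertex 0.761 2.462 -4.11
vertex 0.992 2.741 -4.394
vertex 1.813 3.458 -2.647
endloop
endfacet
facet normal -0.617 -0.249 -0.747
outer loop
vertex 0.992 2.741 -4.394
vertex 0.587 2.962 -4.133
vertex 0.918 3.186 -4.481
endloop
endfacet
facet normal 0.893 0.062 -0.445
outer loop
vertex 0.992 2.741 -4.394
vertex 0.918 3.186 -4.481
vertex 1.813 3.458 -2.647
endloop
endfacet

endsolid
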